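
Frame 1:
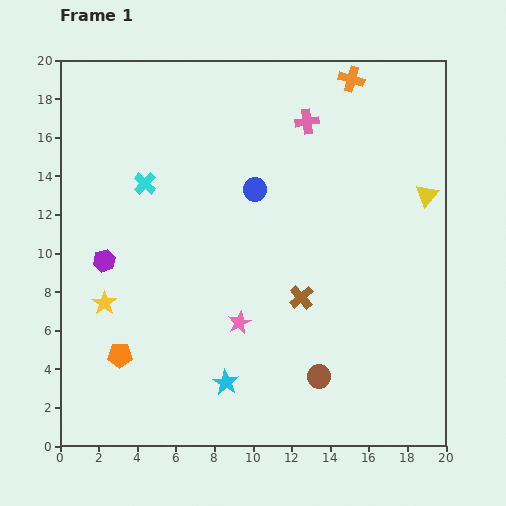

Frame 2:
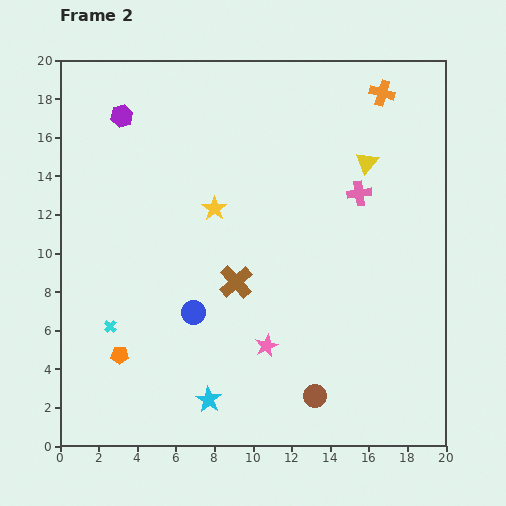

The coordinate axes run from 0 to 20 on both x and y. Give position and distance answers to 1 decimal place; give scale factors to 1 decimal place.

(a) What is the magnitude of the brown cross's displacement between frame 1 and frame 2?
3.5

The brown cross moved from (12.5, 7.7) to (9.1, 8.5), a distance of √(3.4² + 0.8²) ≈ 3.5.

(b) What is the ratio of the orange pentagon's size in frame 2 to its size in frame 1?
0.7×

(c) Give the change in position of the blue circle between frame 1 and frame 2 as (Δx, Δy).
(-3.2, -6.4)

The blue circle was at (10.1, 13.3) in frame 1 and (6.9, 6.9) in frame 2.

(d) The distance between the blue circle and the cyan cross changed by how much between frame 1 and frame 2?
-1.3

Distance in frame 1: 5.7. Distance in frame 2: 4.4.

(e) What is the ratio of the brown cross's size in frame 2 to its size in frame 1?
1.4×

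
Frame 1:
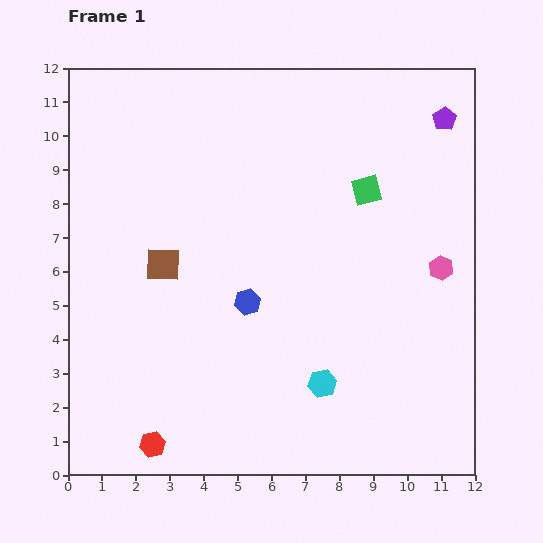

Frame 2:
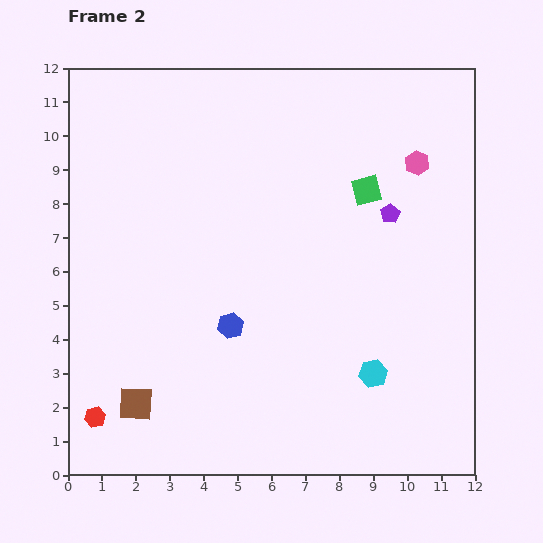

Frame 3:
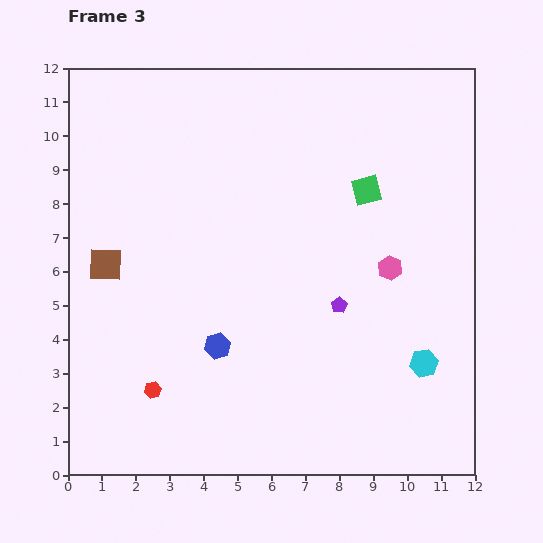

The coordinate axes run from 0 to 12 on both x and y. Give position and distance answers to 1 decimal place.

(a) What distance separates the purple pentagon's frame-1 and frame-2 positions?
3.2

The purple pentagon moved from (11.1, 10.5) to (9.5, 7.7), a distance of √(1.6² + 2.8²) ≈ 3.2.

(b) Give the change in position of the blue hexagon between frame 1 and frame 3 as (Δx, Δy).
(-0.9, -1.3)

The blue hexagon was at (5.3, 5.1) in frame 1 and (4.4, 3.8) in frame 3.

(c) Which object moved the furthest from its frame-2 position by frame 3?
the brown square

(moved 4.2; next 3.2)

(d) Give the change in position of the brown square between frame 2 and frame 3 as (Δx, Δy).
(-0.9, 4.1)

The brown square was at (2.0, 2.1) in frame 2 and (1.1, 6.2) in frame 3.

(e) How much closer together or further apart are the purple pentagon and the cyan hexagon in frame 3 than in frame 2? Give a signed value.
-1.7

Distance in frame 2: 4.7. Distance in frame 3: 3.0.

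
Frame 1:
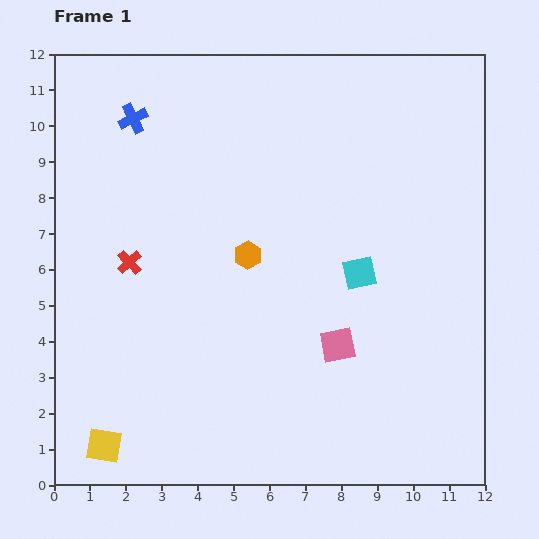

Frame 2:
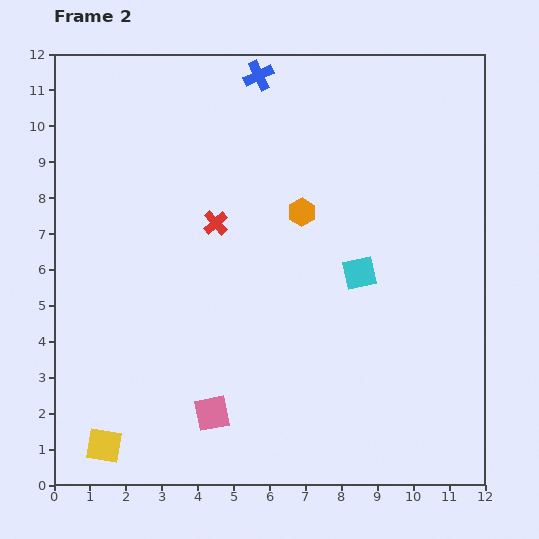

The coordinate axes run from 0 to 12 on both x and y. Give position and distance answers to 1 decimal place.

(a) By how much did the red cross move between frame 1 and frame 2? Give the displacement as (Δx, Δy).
(2.4, 1.1)

The red cross was at (2.1, 6.2) in frame 1 and (4.5, 7.3) in frame 2.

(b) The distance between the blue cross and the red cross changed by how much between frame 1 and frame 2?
+0.3

Distance in frame 1: 4.0. Distance in frame 2: 4.3.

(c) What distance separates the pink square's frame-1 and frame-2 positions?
4.0

The pink square moved from (7.9, 3.9) to (4.4, 2.0), a distance of √(3.5² + 1.9²) ≈ 4.0.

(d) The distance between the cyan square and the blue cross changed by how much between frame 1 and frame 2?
-1.4

Distance in frame 1: 7.6. Distance in frame 2: 6.2.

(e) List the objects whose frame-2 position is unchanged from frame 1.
the cyan square, the yellow square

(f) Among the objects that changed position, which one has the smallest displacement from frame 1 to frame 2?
the orange hexagon

(moved 1.9)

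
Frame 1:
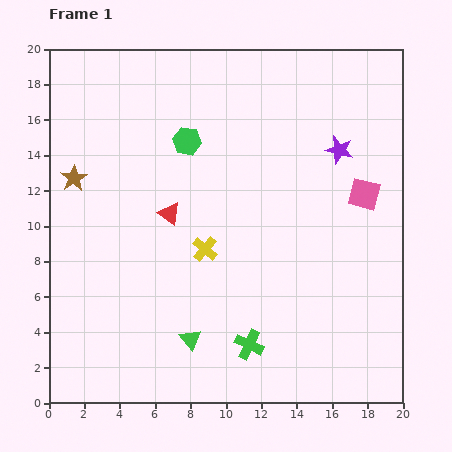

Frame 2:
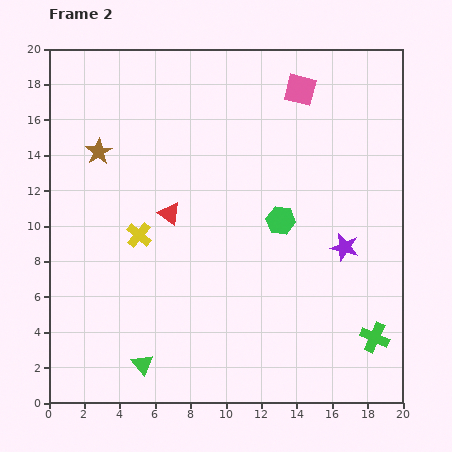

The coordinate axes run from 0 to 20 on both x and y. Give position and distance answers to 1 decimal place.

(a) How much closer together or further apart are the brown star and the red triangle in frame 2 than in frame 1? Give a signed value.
-0.5

Distance in frame 1: 5.8. Distance in frame 2: 5.3.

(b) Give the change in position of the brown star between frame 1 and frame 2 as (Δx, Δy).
(1.4, 1.5)

The brown star was at (1.4, 12.7) in frame 1 and (2.8, 14.2) in frame 2.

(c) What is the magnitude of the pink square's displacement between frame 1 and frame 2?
6.9

The pink square moved from (17.8, 11.8) to (14.2, 17.7), a distance of √(3.6² + 5.9²) ≈ 6.9.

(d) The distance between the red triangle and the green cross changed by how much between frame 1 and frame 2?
+4.8

Distance in frame 1: 8.7. Distance in frame 2: 13.5.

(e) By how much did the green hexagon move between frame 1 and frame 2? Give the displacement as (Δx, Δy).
(5.3, -4.5)

The green hexagon was at (7.8, 14.8) in frame 1 and (13.1, 10.3) in frame 2.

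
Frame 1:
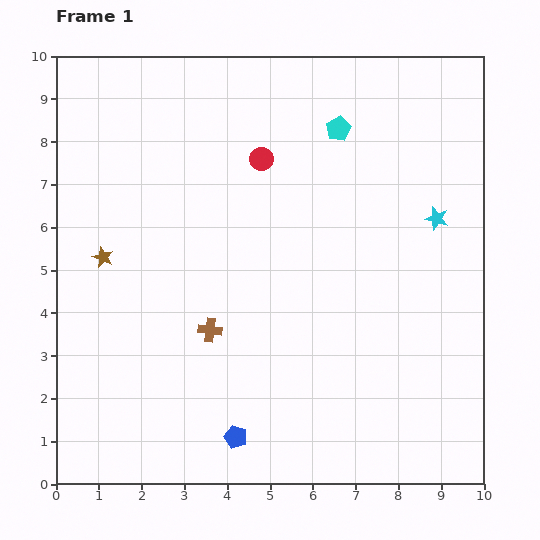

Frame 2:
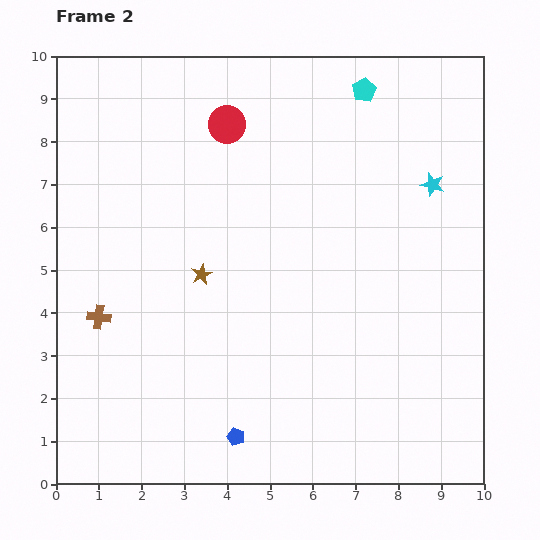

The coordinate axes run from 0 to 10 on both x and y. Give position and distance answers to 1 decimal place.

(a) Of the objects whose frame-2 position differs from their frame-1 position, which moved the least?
the cyan star

(moved 0.8)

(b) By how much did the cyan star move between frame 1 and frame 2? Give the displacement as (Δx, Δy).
(-0.1, 0.8)

The cyan star was at (8.9, 6.2) in frame 1 and (8.8, 7.0) in frame 2.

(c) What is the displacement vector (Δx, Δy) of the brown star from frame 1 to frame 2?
(2.3, -0.4)

The brown star was at (1.1, 5.3) in frame 1 and (3.4, 4.9) in frame 2.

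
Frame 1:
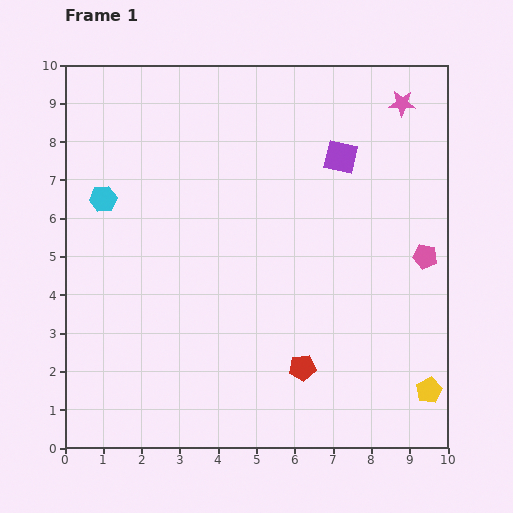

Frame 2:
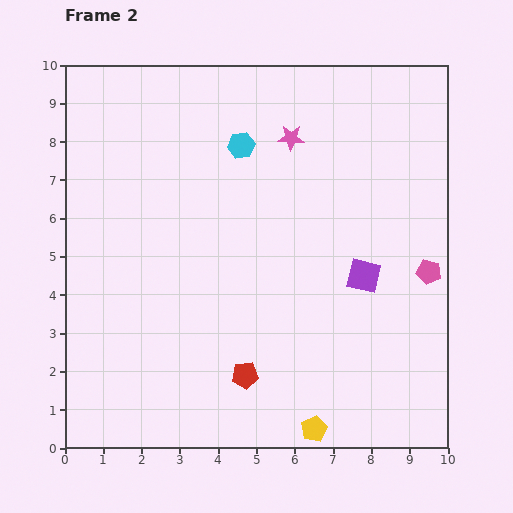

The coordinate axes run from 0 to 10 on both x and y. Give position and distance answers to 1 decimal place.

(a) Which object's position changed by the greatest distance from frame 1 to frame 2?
the cyan hexagon

(moved 3.9; next 3.2)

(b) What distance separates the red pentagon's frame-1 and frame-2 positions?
1.5

The red pentagon moved from (6.2, 2.1) to (4.7, 1.9), a distance of √(1.5² + 0.2²) ≈ 1.5.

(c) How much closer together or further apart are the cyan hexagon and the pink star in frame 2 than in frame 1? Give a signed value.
-6.9

Distance in frame 1: 8.2. Distance in frame 2: 1.3.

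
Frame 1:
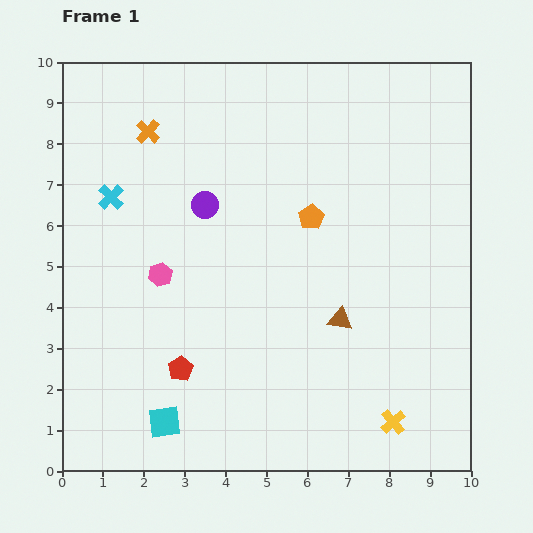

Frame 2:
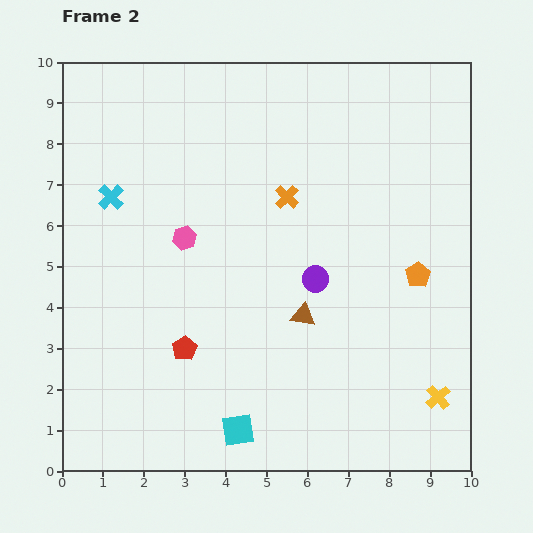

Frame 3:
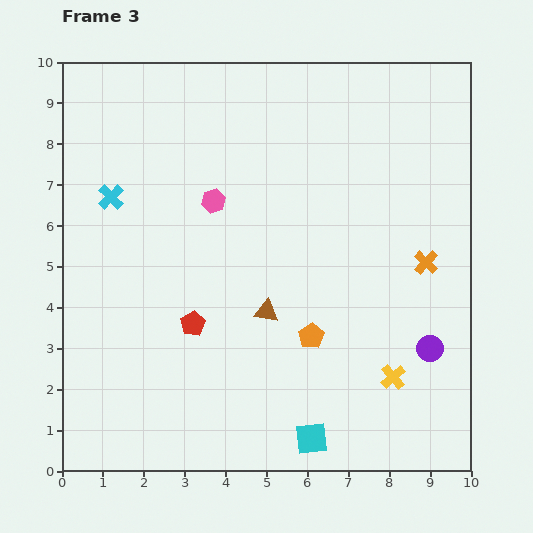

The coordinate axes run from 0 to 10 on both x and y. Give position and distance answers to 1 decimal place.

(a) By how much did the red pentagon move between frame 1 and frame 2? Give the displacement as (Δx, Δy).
(0.1, 0.5)

The red pentagon was at (2.9, 2.5) in frame 1 and (3.0, 3.0) in frame 2.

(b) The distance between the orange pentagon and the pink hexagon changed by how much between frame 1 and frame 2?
+1.8

Distance in frame 1: 4.0. Distance in frame 2: 5.8.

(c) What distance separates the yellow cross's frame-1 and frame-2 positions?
1.3

The yellow cross moved from (8.1, 1.2) to (9.2, 1.8), a distance of √(1.1² + 0.6²) ≈ 1.3.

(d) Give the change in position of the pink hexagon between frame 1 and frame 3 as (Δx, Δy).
(1.3, 1.8)

The pink hexagon was at (2.4, 4.8) in frame 1 and (3.7, 6.6) in frame 3.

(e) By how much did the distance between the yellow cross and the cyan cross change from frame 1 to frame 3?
-0.6

Distance in frame 1: 8.8. Distance in frame 3: 8.2.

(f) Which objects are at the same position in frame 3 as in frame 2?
the cyan cross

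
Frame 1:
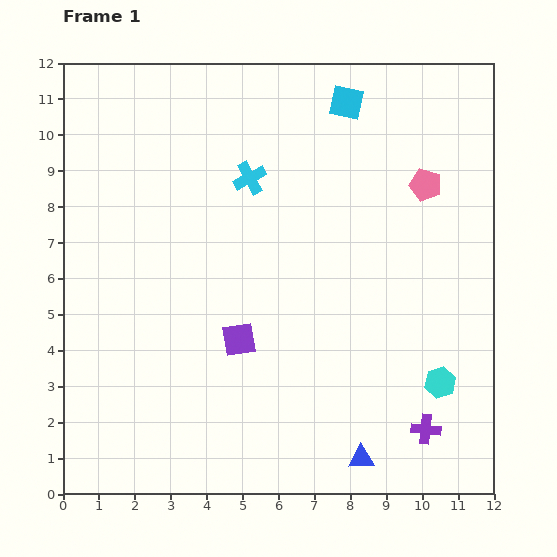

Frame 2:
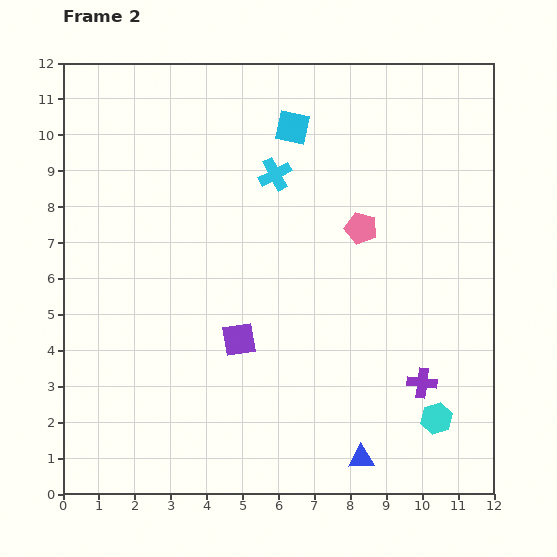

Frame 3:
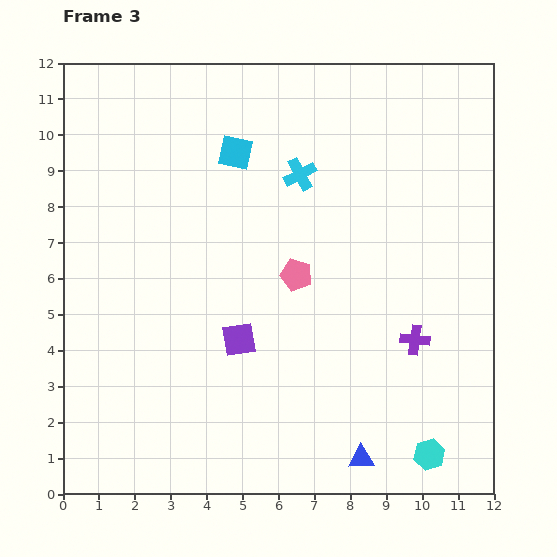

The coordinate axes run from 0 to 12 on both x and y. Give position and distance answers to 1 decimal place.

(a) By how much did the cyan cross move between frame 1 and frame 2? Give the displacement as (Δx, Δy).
(0.7, 0.1)

The cyan cross was at (5.2, 8.8) in frame 1 and (5.9, 8.9) in frame 2.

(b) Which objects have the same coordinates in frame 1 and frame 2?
the blue triangle, the purple square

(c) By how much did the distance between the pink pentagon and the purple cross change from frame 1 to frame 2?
-2.2

Distance in frame 1: 6.8. Distance in frame 2: 4.6.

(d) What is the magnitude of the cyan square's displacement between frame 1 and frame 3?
3.4

The cyan square moved from (7.9, 10.9) to (4.8, 9.5), a distance of √(3.1² + 1.4²) ≈ 3.4.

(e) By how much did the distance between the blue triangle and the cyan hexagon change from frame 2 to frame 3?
-0.5

Distance in frame 2: 2.4. Distance in frame 3: 1.9.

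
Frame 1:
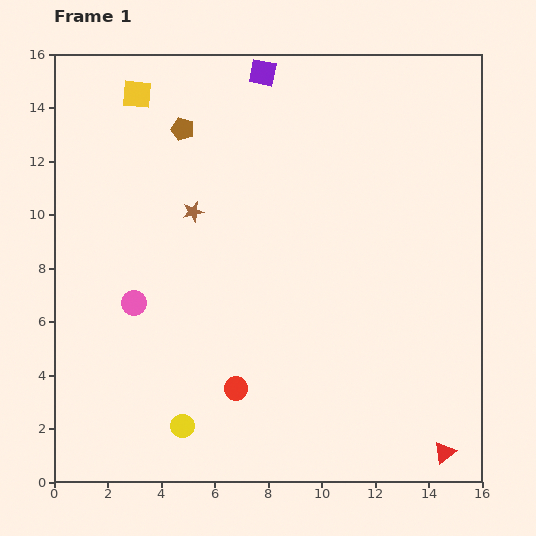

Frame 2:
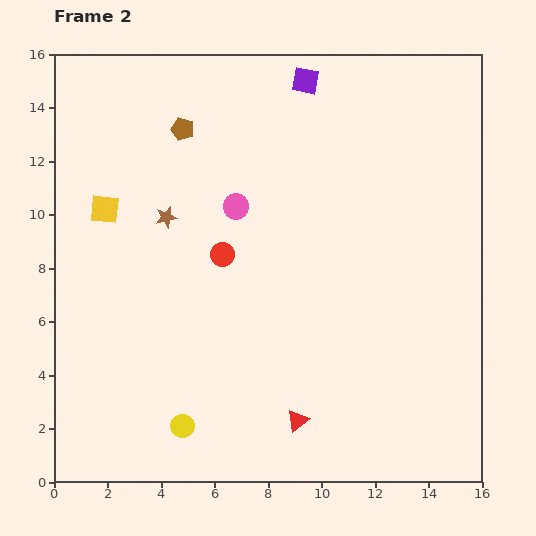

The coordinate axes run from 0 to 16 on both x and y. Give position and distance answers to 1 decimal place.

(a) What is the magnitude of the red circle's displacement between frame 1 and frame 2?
5.0

The red circle moved from (6.8, 3.5) to (6.3, 8.5), a distance of √(0.5² + 5.0²) ≈ 5.0.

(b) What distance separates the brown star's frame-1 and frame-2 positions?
1.0

The brown star moved from (5.2, 10.1) to (4.2, 9.9), a distance of √(1.0² + 0.2²) ≈ 1.0.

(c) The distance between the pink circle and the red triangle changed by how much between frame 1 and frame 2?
-4.6

Distance in frame 1: 12.9. Distance in frame 2: 8.3.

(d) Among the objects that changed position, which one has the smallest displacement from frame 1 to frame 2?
the brown star

(moved 1.0)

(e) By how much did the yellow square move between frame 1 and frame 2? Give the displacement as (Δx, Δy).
(-1.2, -4.3)

The yellow square was at (3.1, 14.5) in frame 1 and (1.9, 10.2) in frame 2.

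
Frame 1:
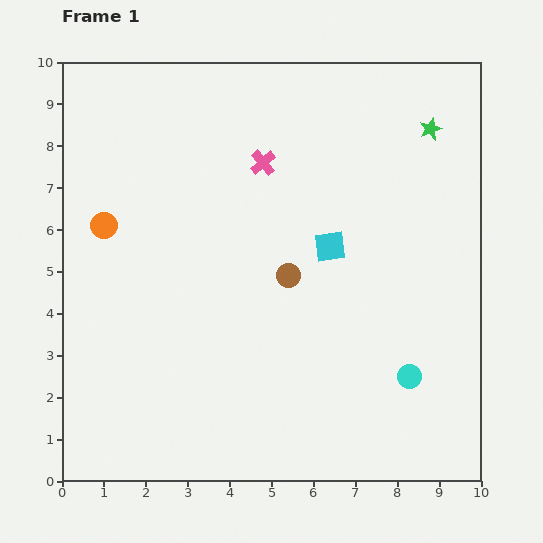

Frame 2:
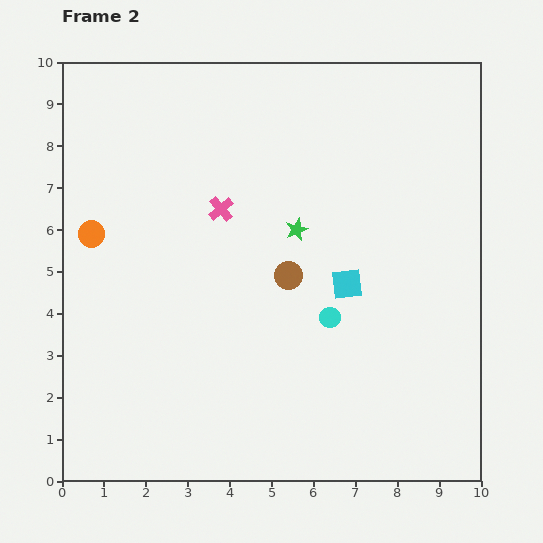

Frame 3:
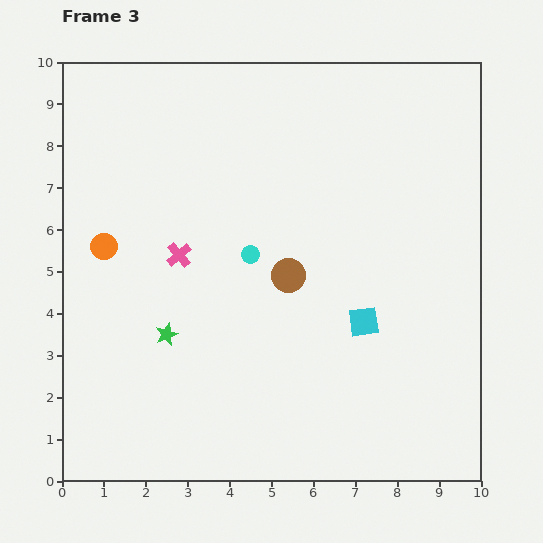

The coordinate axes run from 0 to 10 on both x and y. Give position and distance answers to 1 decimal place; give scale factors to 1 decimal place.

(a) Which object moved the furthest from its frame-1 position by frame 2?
the green star

(moved 4.0; next 2.4)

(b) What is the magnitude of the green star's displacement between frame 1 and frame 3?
8.0

The green star moved from (8.8, 8.4) to (2.5, 3.5), a distance of √(6.3² + 4.9²) ≈ 8.0.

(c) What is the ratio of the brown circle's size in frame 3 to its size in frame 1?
1.4×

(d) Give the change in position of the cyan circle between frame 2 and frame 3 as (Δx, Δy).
(-1.9, 1.5)

The cyan circle was at (6.4, 3.9) in frame 2 and (4.5, 5.4) in frame 3.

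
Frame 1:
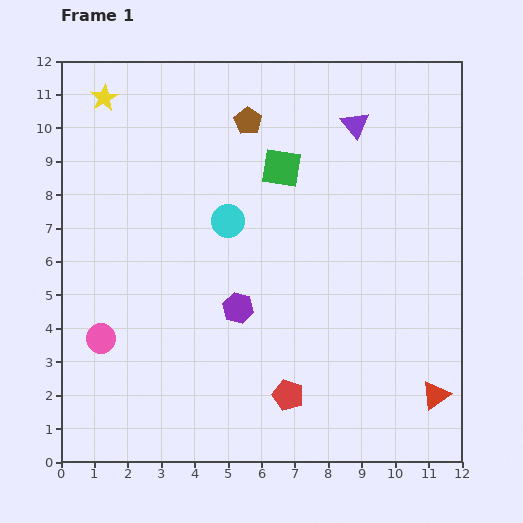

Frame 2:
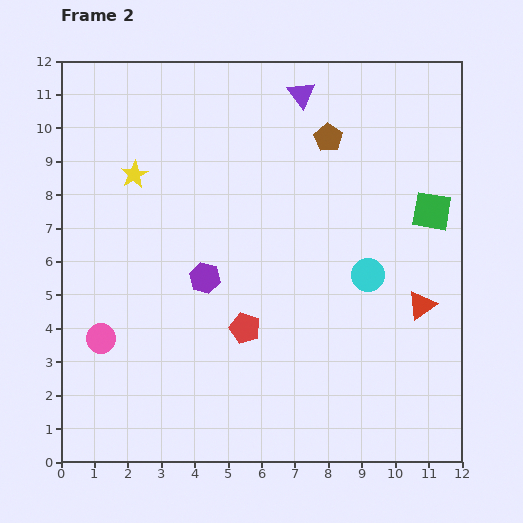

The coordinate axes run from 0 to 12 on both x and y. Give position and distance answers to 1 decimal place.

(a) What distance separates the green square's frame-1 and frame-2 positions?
4.7

The green square moved from (6.6, 8.8) to (11.1, 7.5), a distance of √(4.5² + 1.3²) ≈ 4.7.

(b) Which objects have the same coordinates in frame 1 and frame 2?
the pink circle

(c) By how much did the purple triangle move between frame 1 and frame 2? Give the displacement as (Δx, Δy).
(-1.6, 0.9)

The purple triangle was at (8.8, 10.1) in frame 1 and (7.2, 11.0) in frame 2.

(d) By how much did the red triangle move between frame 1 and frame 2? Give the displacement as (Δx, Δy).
(-0.4, 2.7)

The red triangle was at (11.2, 2.0) in frame 1 and (10.8, 4.7) in frame 2.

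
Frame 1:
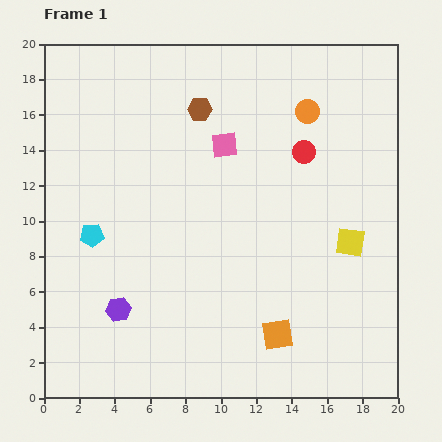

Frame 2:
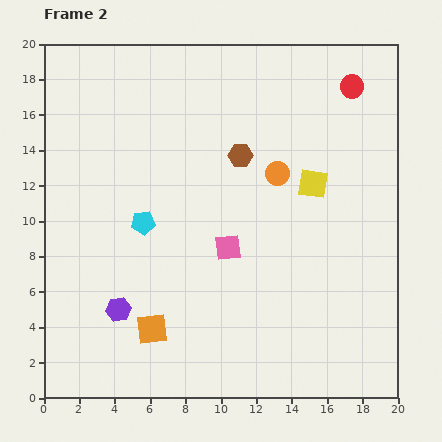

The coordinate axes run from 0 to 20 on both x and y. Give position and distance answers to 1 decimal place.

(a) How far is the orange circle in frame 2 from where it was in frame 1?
3.9

The orange circle moved from (14.9, 16.2) to (13.2, 12.7), a distance of √(1.7² + 3.5²) ≈ 3.9.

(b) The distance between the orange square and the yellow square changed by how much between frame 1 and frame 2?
+5.6

Distance in frame 1: 6.6. Distance in frame 2: 12.2.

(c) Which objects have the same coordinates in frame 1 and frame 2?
the purple hexagon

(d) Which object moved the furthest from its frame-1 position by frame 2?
the orange square

(moved 7.1; next 5.8)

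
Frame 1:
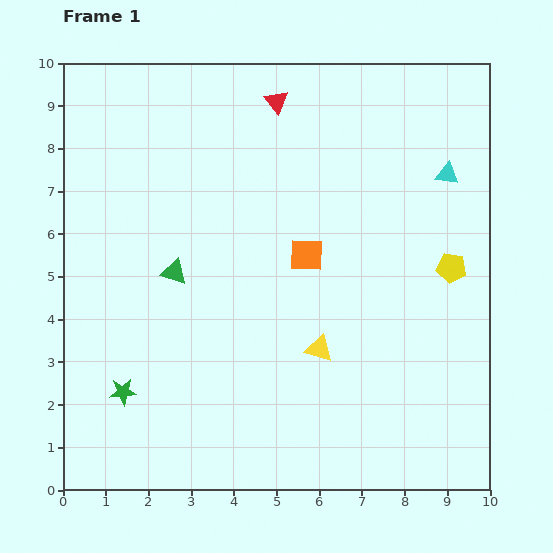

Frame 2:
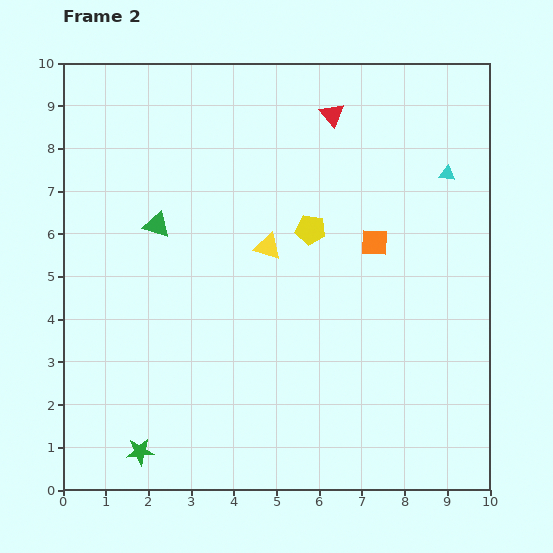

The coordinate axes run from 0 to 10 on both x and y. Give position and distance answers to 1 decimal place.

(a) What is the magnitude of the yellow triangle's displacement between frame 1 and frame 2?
2.7

The yellow triangle moved from (6.0, 3.3) to (4.8, 5.7), a distance of √(1.2² + 2.4²) ≈ 2.7.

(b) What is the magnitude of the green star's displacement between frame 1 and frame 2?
1.5

The green star moved from (1.4, 2.3) to (1.8, 0.9), a distance of √(0.4² + 1.4²) ≈ 1.5.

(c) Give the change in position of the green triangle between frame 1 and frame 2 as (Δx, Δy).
(-0.4, 1.1)

The green triangle was at (2.6, 5.1) in frame 1 and (2.2, 6.2) in frame 2.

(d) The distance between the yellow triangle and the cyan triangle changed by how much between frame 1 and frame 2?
-0.6

Distance in frame 1: 5.1. Distance in frame 2: 4.5.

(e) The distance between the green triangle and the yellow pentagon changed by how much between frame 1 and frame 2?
-2.9

Distance in frame 1: 6.5. Distance in frame 2: 3.6.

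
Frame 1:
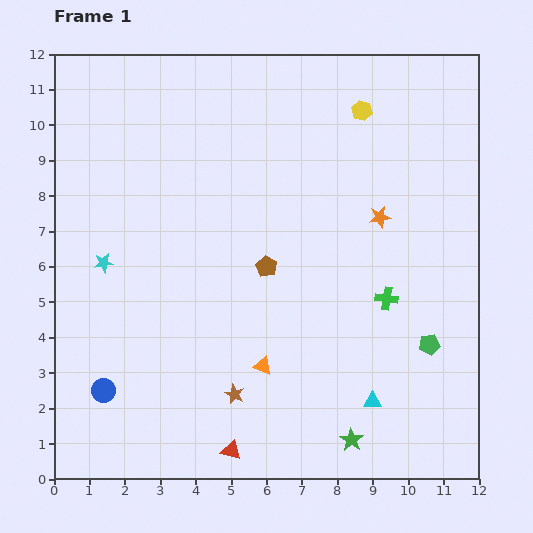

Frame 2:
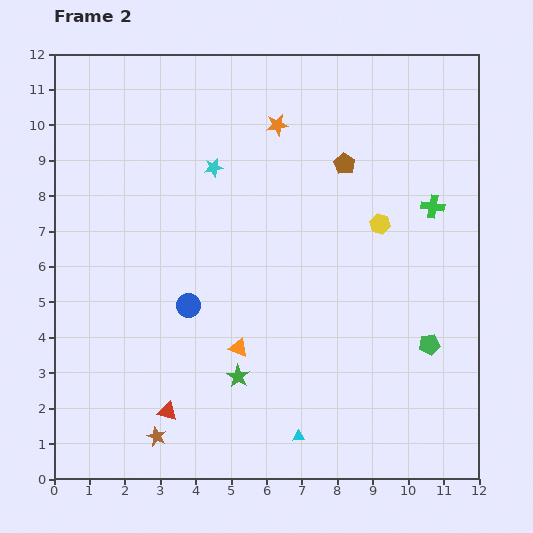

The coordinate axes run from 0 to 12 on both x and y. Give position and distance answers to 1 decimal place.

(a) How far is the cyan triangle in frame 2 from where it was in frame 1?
2.3

The cyan triangle moved from (9.0, 2.2) to (6.9, 1.2), a distance of √(2.1² + 1.0²) ≈ 2.3.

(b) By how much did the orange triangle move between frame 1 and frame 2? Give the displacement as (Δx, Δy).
(-0.7, 0.5)

The orange triangle was at (5.9, 3.2) in frame 1 and (5.2, 3.7) in frame 2.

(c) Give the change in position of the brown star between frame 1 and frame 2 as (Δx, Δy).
(-2.2, -1.2)

The brown star was at (5.1, 2.4) in frame 1 and (2.9, 1.2) in frame 2.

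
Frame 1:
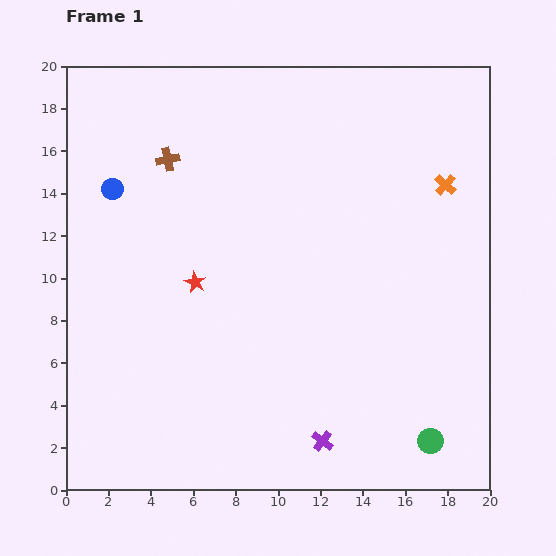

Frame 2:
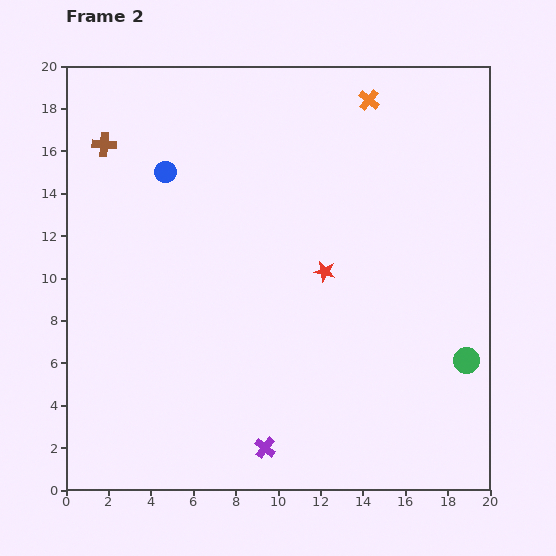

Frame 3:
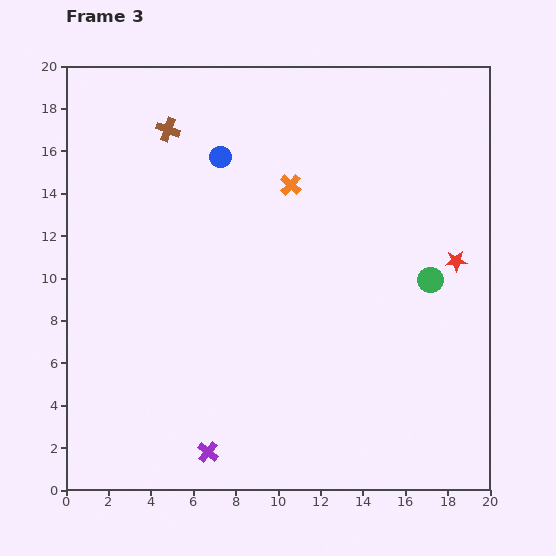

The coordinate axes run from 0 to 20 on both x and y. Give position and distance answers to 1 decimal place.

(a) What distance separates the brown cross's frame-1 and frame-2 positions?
3.1

The brown cross moved from (4.8, 15.6) to (1.8, 16.3), a distance of √(3.0² + 0.7²) ≈ 3.1.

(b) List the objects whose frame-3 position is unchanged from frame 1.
none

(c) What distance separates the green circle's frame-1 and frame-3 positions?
7.6

The green circle moved from (17.2, 2.3) to (17.2, 9.9), a distance of √(0.0² + 7.6²) ≈ 7.6.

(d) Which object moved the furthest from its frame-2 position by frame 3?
the red star

(moved 6.2; next 5.4)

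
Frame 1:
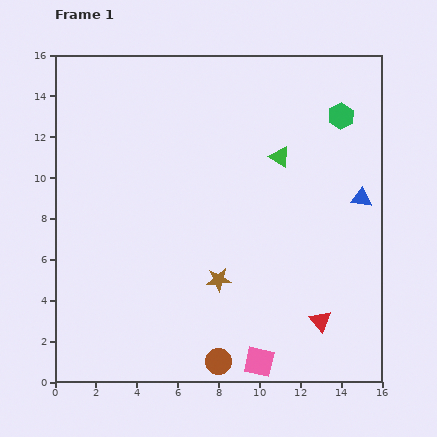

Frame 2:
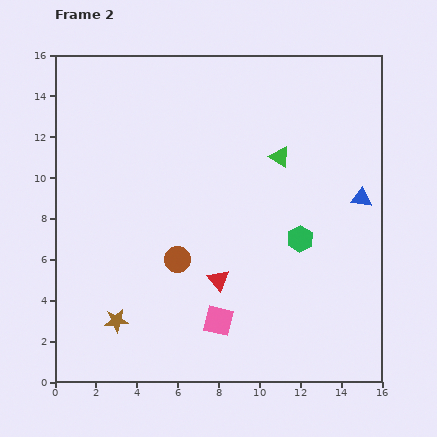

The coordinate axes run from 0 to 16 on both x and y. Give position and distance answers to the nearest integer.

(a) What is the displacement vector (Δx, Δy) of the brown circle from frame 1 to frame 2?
(-2, 5)

The brown circle was at (8, 1) in frame 1 and (6, 6) in frame 2.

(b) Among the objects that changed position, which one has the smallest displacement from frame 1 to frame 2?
the pink square

(moved 3)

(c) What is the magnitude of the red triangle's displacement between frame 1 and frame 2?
5

The red triangle moved from (13, 3) to (8, 5), a distance of √(5² + 2²) ≈ 5.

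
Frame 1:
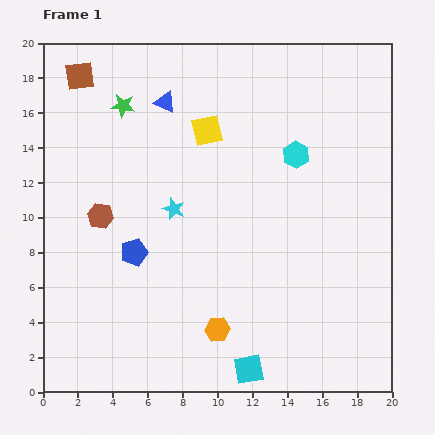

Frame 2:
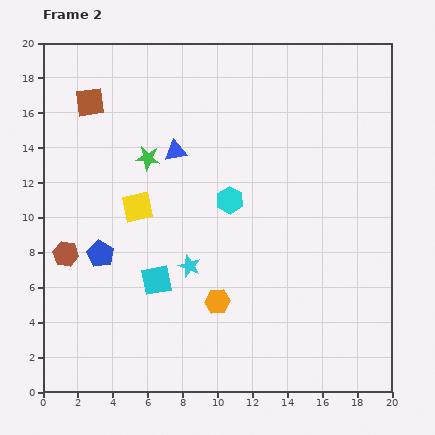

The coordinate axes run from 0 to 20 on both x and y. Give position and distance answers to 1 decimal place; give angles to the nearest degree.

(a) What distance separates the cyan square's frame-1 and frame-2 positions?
7.4

The cyan square moved from (11.8, 1.3) to (6.5, 6.4), a distance of √(5.3² + 5.1²) ≈ 7.4.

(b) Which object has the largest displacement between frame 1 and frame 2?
the cyan square

(moved 7.4; next 5.9)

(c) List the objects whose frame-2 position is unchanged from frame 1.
none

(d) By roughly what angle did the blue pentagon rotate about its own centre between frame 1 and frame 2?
24° counter-clockwise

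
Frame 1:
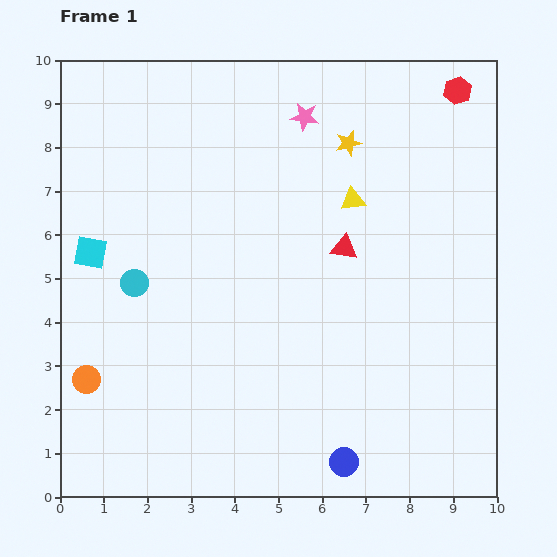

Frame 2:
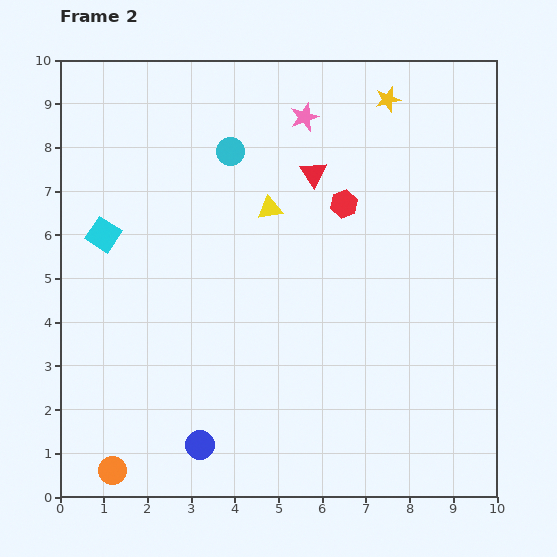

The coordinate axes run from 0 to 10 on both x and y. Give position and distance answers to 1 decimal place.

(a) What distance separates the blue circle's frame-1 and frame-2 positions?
3.3

The blue circle moved from (6.5, 0.8) to (3.2, 1.2), a distance of √(3.3² + 0.4²) ≈ 3.3.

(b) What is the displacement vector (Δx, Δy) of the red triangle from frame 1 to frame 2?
(-0.7, 1.7)

The red triangle was at (6.5, 5.7) in frame 1 and (5.8, 7.4) in frame 2.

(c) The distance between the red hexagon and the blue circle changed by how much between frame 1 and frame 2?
-2.5

Distance in frame 1: 8.9. Distance in frame 2: 6.4.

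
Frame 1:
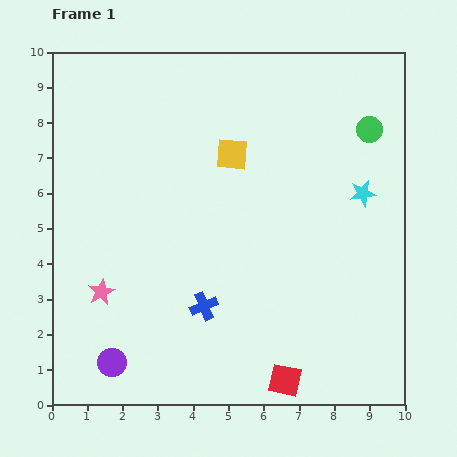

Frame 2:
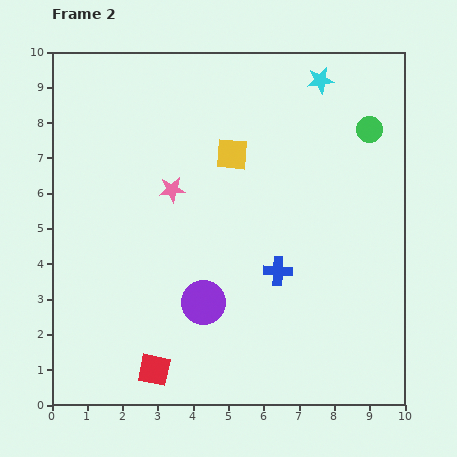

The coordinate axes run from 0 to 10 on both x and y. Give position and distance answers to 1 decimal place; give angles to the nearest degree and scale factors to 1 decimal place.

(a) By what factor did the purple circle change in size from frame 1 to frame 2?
1.5×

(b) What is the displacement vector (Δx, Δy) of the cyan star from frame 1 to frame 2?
(-1.2, 3.2)

The cyan star was at (8.8, 6.0) in frame 1 and (7.6, 9.2) in frame 2.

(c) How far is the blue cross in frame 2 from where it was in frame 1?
2.3

The blue cross moved from (4.3, 2.8) to (6.4, 3.8), a distance of √(2.1² + 1.0²) ≈ 2.3.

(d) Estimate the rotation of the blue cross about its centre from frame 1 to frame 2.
25° clockwise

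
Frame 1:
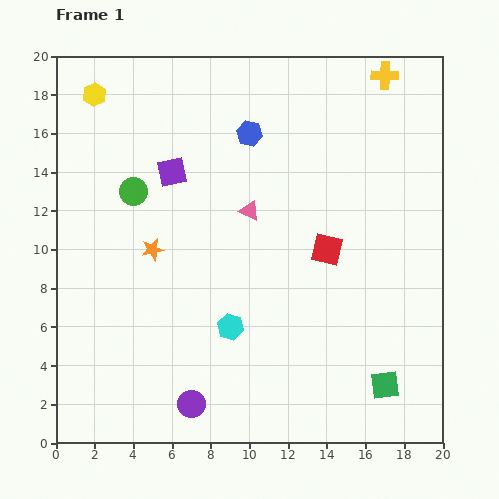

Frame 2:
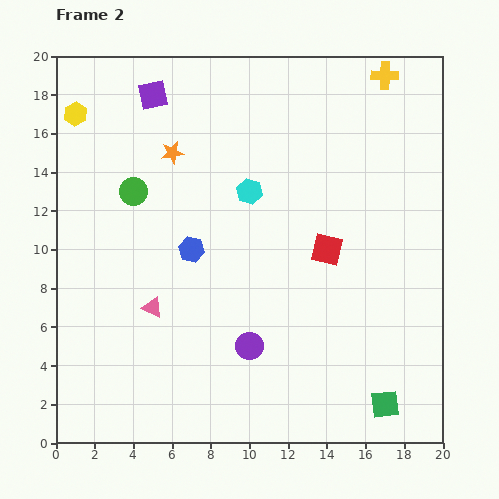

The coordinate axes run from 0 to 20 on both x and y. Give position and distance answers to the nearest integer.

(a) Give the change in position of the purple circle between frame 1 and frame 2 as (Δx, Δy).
(3, 3)

The purple circle was at (7, 2) in frame 1 and (10, 5) in frame 2.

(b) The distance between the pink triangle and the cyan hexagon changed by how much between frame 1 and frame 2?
+2

Distance in frame 1: 6. Distance in frame 2: 8.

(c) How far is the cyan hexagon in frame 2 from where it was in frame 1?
7

The cyan hexagon moved from (9, 6) to (10, 13), a distance of √(1² + 7²) ≈ 7.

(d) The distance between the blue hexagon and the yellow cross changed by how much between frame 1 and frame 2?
+5

Distance in frame 1: 8. Distance in frame 2: 13.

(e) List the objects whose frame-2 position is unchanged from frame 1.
the red square, the yellow cross, the green circle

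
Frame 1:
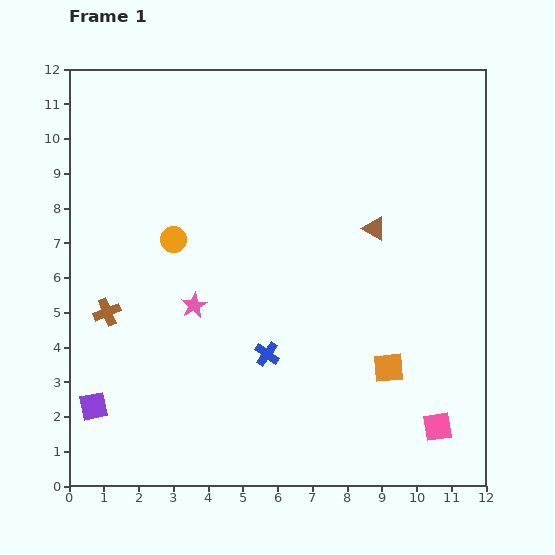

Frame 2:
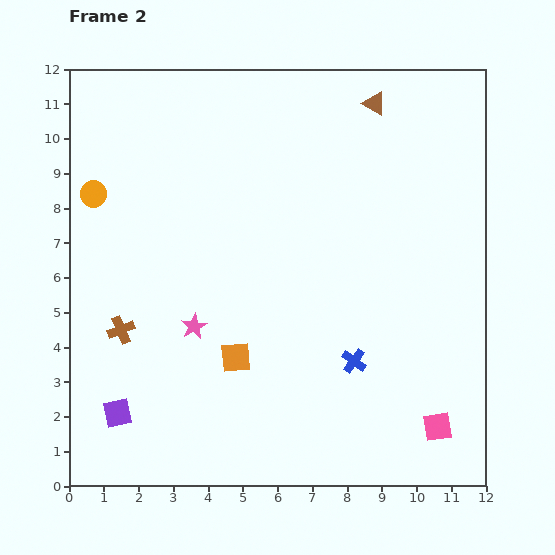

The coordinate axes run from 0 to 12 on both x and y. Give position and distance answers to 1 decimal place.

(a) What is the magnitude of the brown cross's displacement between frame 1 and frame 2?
0.6

The brown cross moved from (1.1, 5.0) to (1.5, 4.5), a distance of √(0.4² + 0.5²) ≈ 0.6.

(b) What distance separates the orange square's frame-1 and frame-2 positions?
4.4

The orange square moved from (9.2, 3.4) to (4.8, 3.7), a distance of √(4.4² + 0.3²) ≈ 4.4.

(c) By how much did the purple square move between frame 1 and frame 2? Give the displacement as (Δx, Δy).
(0.7, -0.2)

The purple square was at (0.7, 2.3) in frame 1 and (1.4, 2.1) in frame 2.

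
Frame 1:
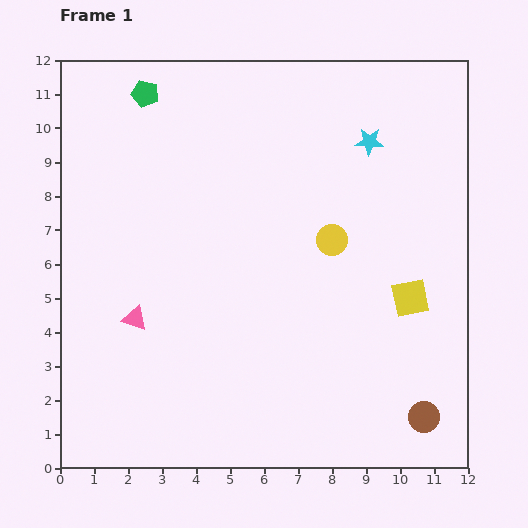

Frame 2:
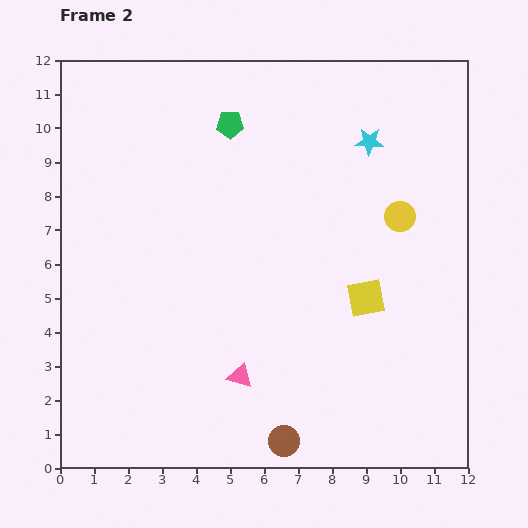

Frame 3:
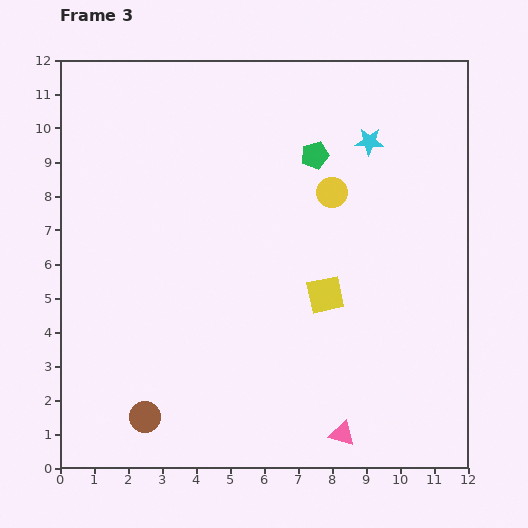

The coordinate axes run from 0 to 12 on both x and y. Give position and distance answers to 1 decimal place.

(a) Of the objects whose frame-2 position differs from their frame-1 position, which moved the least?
the yellow square

(moved 1.3)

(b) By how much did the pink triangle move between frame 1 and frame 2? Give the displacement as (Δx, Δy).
(3.1, -1.7)

The pink triangle was at (2.2, 4.4) in frame 1 and (5.3, 2.7) in frame 2.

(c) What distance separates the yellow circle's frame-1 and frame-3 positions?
1.4

The yellow circle moved from (8.0, 6.7) to (8.0, 8.1), a distance of √(0.0² + 1.4²) ≈ 1.4.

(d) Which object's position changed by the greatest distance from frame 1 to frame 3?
the brown circle

(moved 8.2; next 7.0)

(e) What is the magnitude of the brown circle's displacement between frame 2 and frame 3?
4.2

The brown circle moved from (6.6, 0.8) to (2.5, 1.5), a distance of √(4.1² + 0.7²) ≈ 4.2.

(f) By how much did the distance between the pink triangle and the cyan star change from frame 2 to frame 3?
+0.7

Distance in frame 2: 7.9. Distance in frame 3: 8.6.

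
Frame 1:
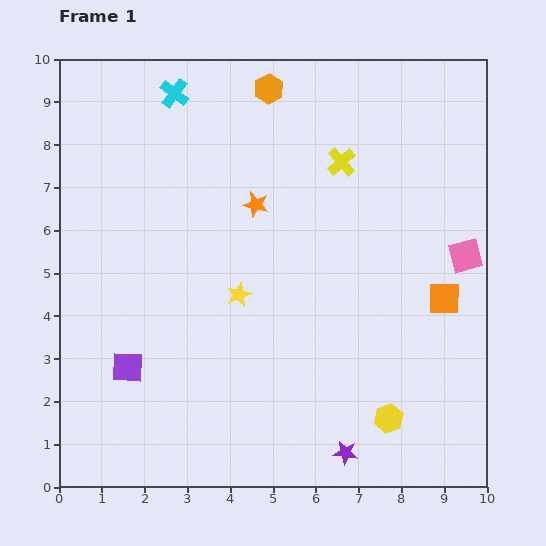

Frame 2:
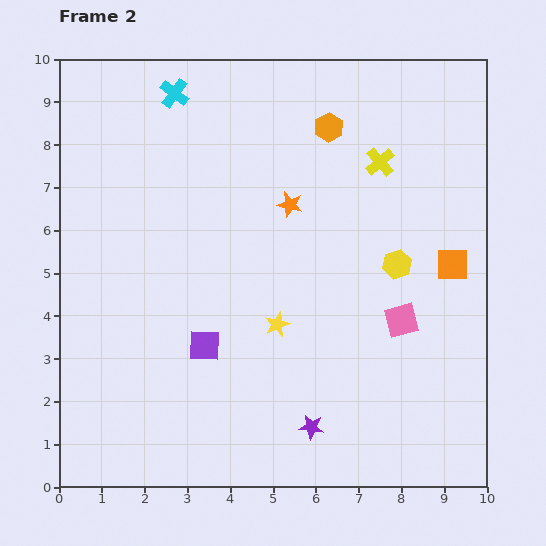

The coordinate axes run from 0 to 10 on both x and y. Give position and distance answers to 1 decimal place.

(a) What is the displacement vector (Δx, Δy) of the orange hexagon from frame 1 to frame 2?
(1.4, -0.9)

The orange hexagon was at (4.9, 9.3) in frame 1 and (6.3, 8.4) in frame 2.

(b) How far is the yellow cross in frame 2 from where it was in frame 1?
0.9

The yellow cross moved from (6.6, 7.6) to (7.5, 7.6), a distance of √(0.9² + 0.0²) ≈ 0.9.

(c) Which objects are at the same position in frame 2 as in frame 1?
the cyan cross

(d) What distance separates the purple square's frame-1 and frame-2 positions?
1.9

The purple square moved from (1.6, 2.8) to (3.4, 3.3), a distance of √(1.8² + 0.5²) ≈ 1.9.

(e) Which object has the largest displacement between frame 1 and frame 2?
the yellow hexagon

(moved 3.6; next 2.1)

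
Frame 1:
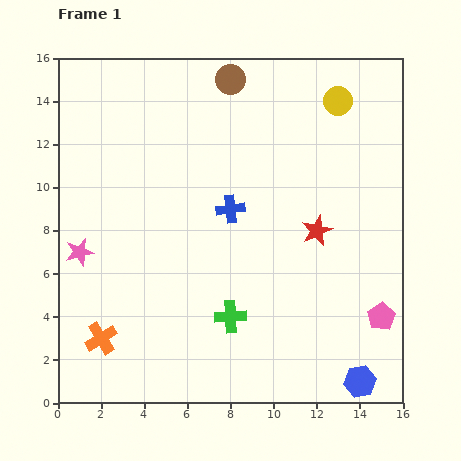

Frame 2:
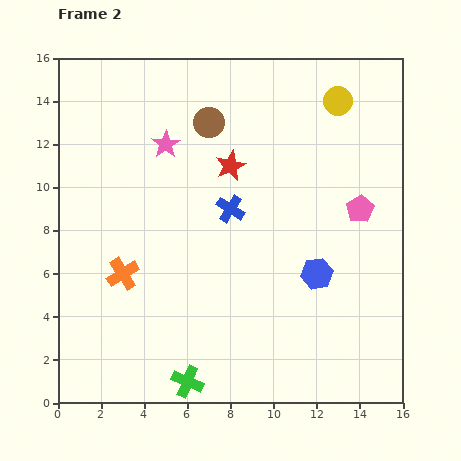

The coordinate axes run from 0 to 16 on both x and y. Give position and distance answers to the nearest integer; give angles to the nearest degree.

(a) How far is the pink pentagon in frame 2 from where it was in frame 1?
5

The pink pentagon moved from (15, 4) to (14, 9), a distance of √(1² + 5²) ≈ 5.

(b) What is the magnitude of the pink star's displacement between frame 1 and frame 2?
6

The pink star moved from (1, 7) to (5, 12), a distance of √(4² + 5²) ≈ 6.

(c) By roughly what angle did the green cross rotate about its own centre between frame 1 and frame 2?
26° clockwise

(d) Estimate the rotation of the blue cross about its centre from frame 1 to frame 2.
39° clockwise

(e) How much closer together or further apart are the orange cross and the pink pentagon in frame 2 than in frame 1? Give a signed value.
-2

Distance in frame 1: 13. Distance in frame 2: 11.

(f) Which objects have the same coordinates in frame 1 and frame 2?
the yellow circle, the blue cross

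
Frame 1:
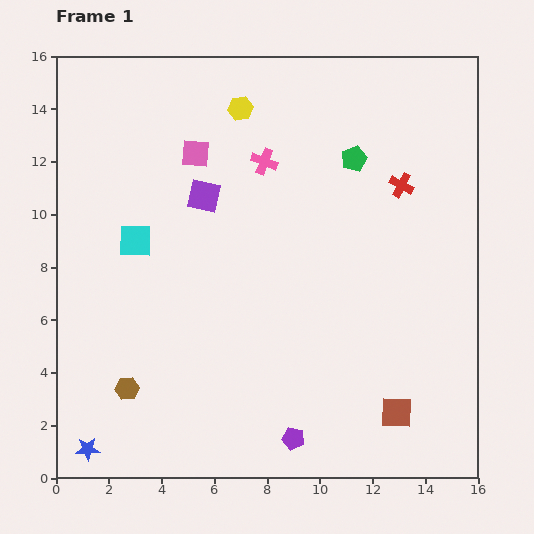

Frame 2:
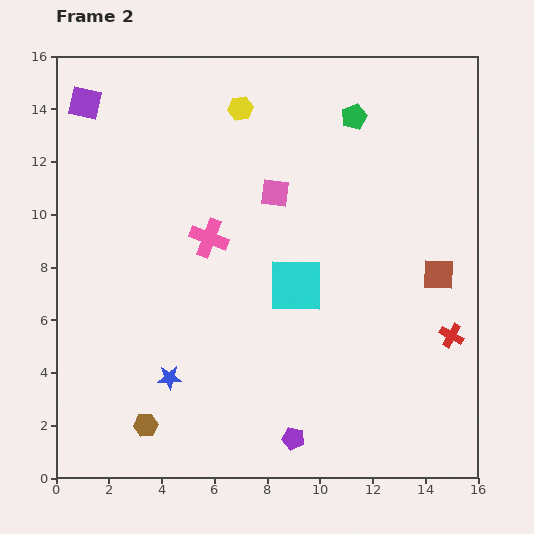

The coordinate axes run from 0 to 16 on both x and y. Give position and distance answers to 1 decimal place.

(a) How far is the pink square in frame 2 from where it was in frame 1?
3.4

The pink square moved from (5.3, 12.3) to (8.3, 10.8), a distance of √(3.0² + 1.5²) ≈ 3.4.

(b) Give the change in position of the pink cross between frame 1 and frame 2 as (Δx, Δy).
(-2.1, -2.9)

The pink cross was at (7.9, 12.0) in frame 1 and (5.8, 9.1) in frame 2.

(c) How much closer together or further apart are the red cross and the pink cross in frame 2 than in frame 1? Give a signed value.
+4.6

Distance in frame 1: 5.3. Distance in frame 2: 9.9.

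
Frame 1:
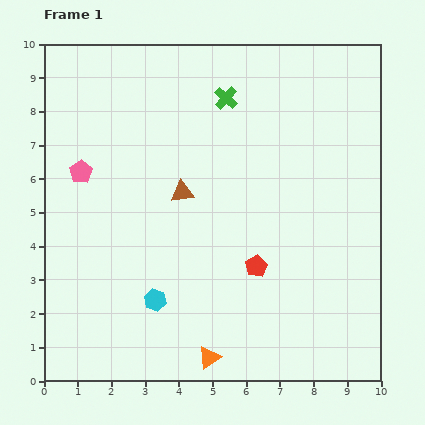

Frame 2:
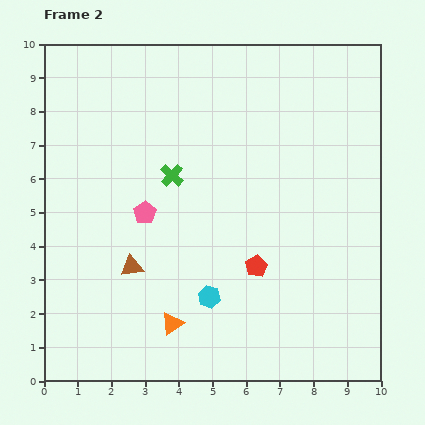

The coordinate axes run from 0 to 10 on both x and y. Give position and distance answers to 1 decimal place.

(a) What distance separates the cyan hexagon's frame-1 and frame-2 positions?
1.6

The cyan hexagon moved from (3.3, 2.4) to (4.9, 2.5), a distance of √(1.6² + 0.1²) ≈ 1.6.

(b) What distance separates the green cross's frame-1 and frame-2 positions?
2.8

The green cross moved from (5.4, 8.4) to (3.8, 6.1), a distance of √(1.6² + 2.3²) ≈ 2.8.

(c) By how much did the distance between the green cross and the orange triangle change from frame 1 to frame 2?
-3.3

Distance in frame 1: 7.7. Distance in frame 2: 4.4.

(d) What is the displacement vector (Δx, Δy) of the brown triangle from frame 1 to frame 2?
(-1.5, -2.2)

The brown triangle was at (4.1, 5.6) in frame 1 and (2.6, 3.4) in frame 2.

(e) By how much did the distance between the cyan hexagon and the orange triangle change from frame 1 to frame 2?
-0.9

Distance in frame 1: 2.3. Distance in frame 2: 1.4.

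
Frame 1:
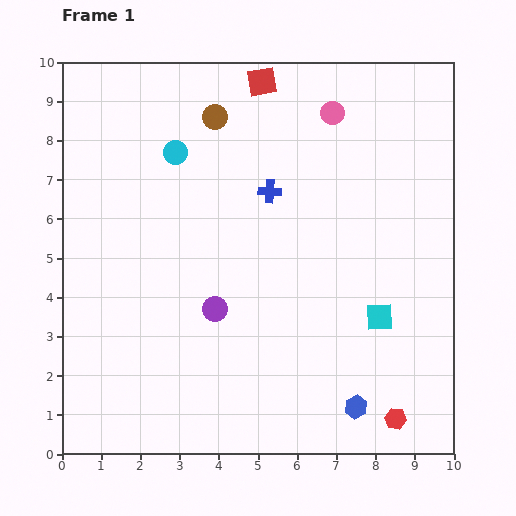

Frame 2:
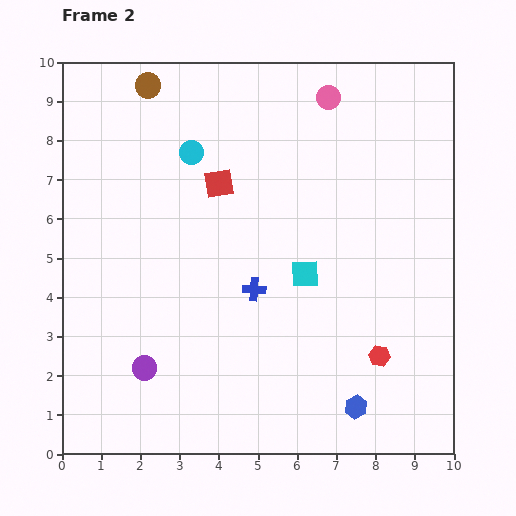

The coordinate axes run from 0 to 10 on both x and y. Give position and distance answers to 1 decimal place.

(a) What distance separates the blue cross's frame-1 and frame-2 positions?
2.5

The blue cross moved from (5.3, 6.7) to (4.9, 4.2), a distance of √(0.4² + 2.5²) ≈ 2.5.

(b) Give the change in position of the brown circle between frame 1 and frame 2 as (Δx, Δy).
(-1.7, 0.8)

The brown circle was at (3.9, 8.6) in frame 1 and (2.2, 9.4) in frame 2.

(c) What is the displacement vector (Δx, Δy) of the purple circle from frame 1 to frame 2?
(-1.8, -1.5)

The purple circle was at (3.9, 3.7) in frame 1 and (2.1, 2.2) in frame 2.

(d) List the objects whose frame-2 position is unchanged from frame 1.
the blue hexagon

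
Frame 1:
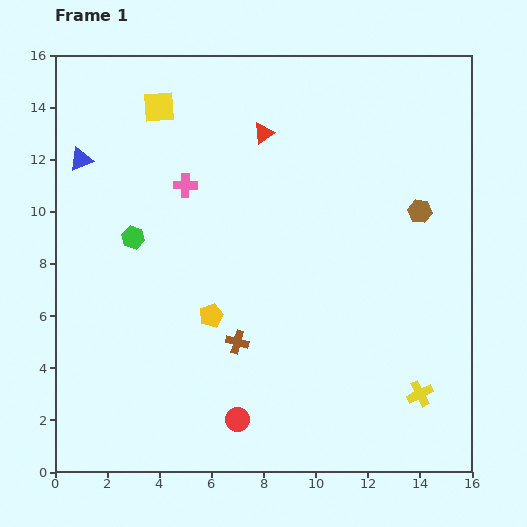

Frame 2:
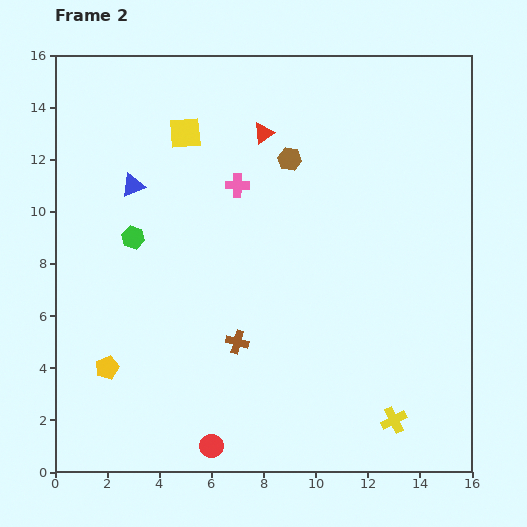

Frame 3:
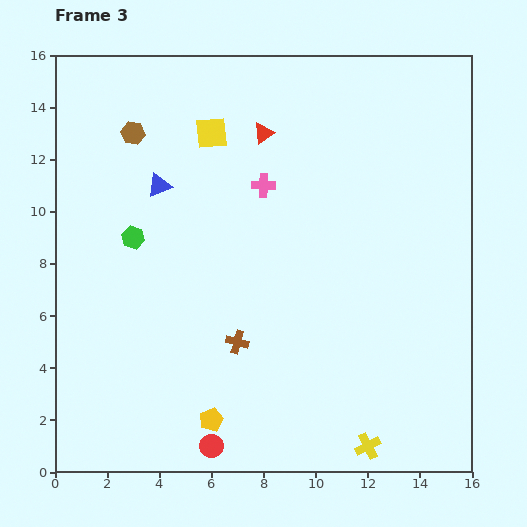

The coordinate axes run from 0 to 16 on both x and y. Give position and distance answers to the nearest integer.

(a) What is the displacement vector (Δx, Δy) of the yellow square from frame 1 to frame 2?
(1, -1)

The yellow square was at (4, 14) in frame 1 and (5, 13) in frame 2.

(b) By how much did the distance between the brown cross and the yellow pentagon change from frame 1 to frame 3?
+2

Distance in frame 1: 1. Distance in frame 3: 3.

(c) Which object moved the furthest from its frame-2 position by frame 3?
the brown hexagon

(moved 6; next 4)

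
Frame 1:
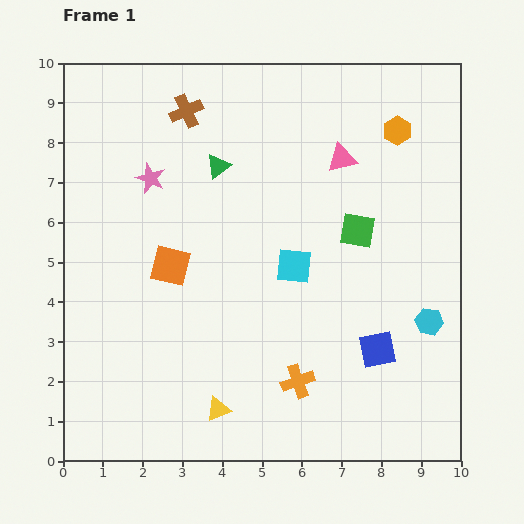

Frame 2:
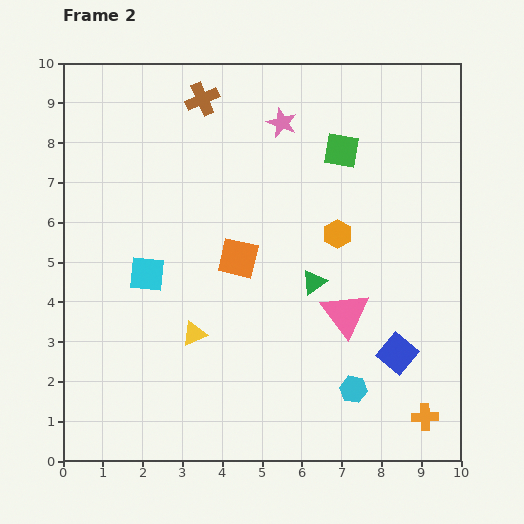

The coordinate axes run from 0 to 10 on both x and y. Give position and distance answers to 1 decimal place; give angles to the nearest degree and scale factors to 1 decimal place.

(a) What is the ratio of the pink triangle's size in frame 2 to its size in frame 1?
1.6×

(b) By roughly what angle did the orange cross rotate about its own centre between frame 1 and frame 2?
16° clockwise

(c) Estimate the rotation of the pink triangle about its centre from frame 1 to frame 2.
52° counter-clockwise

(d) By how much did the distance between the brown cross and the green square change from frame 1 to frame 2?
-1.5

Distance in frame 1: 5.2. Distance in frame 2: 3.7.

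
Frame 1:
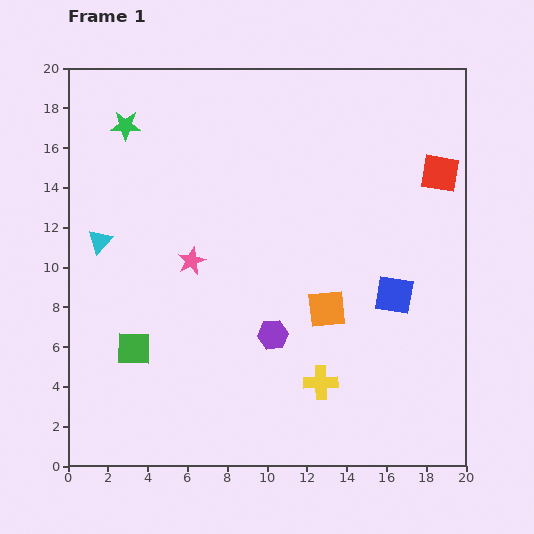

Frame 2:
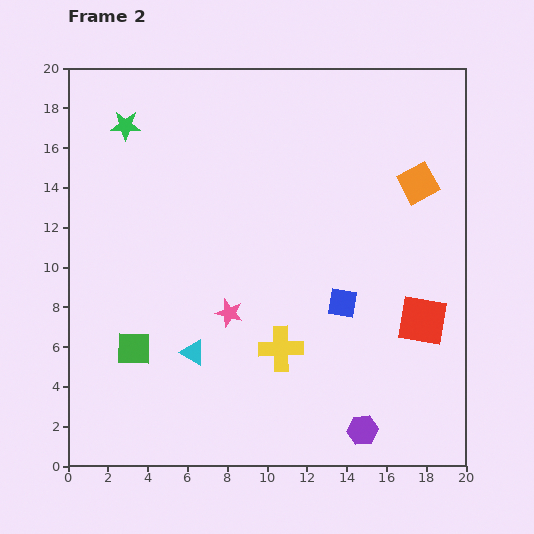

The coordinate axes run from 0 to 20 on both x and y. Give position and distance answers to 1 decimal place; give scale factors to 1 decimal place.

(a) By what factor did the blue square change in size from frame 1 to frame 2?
0.8×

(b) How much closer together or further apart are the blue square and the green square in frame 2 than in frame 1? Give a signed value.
-2.7

Distance in frame 1: 13.4. Distance in frame 2: 10.7.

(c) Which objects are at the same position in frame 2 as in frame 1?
the green star, the green square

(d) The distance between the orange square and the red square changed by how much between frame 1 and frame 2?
-2.0

Distance in frame 1: 8.9. Distance in frame 2: 6.9.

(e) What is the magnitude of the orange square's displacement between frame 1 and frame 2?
7.8

The orange square moved from (13.0, 7.9) to (17.6, 14.2), a distance of √(4.6² + 6.3²) ≈ 7.8.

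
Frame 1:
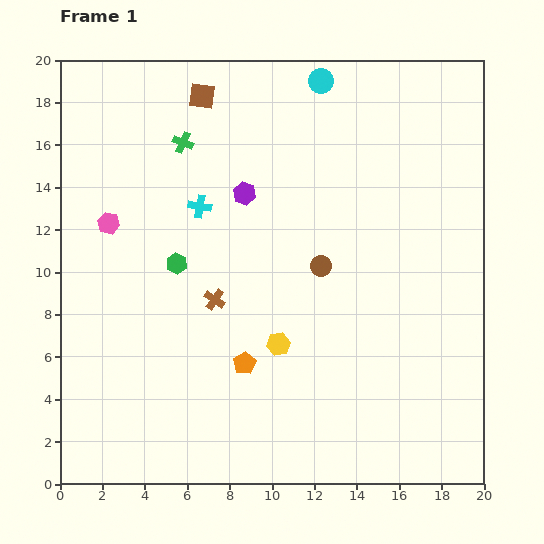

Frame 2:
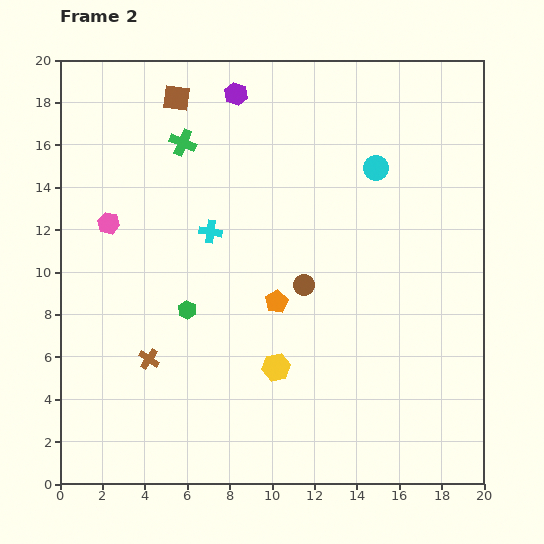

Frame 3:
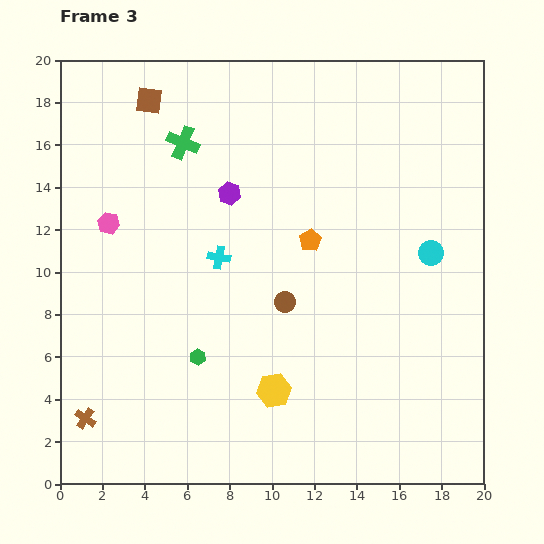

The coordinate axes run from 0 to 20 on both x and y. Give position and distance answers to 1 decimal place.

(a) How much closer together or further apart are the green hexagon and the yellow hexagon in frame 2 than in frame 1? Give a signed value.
-1.1

Distance in frame 1: 6.1. Distance in frame 2: 5.0.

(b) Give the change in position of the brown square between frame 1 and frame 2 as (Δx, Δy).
(-1.2, -0.1)

The brown square was at (6.7, 18.3) in frame 1 and (5.5, 18.2) in frame 2.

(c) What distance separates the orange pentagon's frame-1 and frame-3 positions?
6.6

The orange pentagon moved from (8.7, 5.7) to (11.8, 11.5), a distance of √(3.1² + 5.8²) ≈ 6.6.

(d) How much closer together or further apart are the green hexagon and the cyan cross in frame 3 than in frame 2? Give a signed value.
+0.9

Distance in frame 2: 3.9. Distance in frame 3: 4.8.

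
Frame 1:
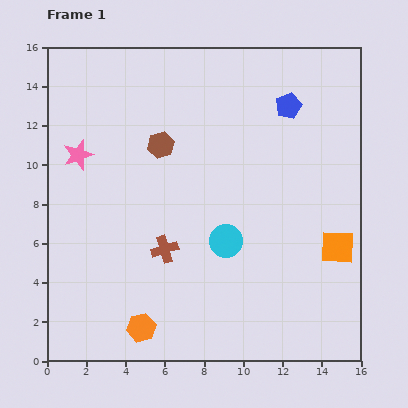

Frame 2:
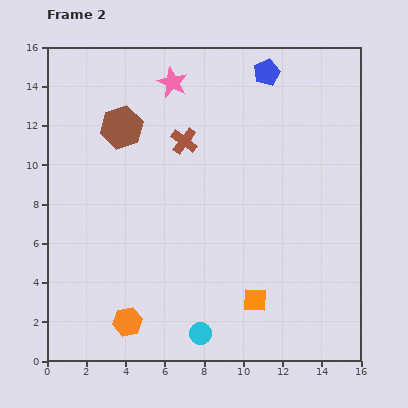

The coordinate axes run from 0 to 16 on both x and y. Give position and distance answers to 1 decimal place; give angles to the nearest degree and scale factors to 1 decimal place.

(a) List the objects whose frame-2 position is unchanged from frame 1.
none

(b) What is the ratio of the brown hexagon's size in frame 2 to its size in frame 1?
1.6×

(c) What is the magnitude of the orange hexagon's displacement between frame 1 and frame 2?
0.8

The orange hexagon moved from (4.8, 1.7) to (4.1, 2.0), a distance of √(0.7² + 0.3²) ≈ 0.8.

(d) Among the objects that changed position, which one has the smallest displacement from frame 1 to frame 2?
the orange hexagon

(moved 0.8)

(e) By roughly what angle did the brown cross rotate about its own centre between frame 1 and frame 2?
37° counter-clockwise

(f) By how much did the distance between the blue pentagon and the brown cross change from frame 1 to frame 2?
-4.1

Distance in frame 1: 9.6. Distance in frame 2: 5.5.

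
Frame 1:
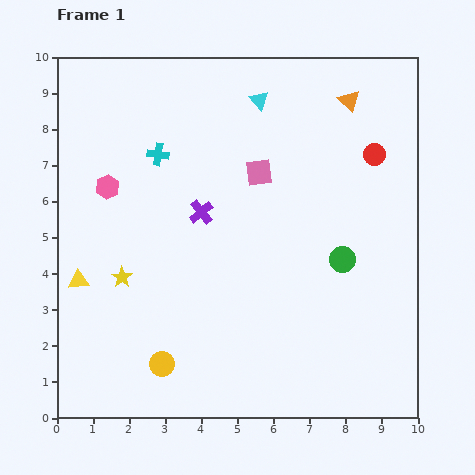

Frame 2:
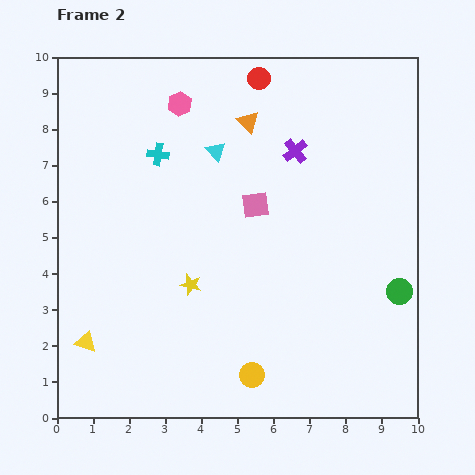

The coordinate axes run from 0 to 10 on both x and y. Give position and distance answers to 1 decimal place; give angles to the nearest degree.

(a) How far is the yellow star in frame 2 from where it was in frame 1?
1.9

The yellow star moved from (1.8, 3.9) to (3.7, 3.7), a distance of √(1.9² + 0.2²) ≈ 1.9.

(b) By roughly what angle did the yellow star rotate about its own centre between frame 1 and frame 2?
21° counter-clockwise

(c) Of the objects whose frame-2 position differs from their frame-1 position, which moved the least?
the pink square

(moved 0.9)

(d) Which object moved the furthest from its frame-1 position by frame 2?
the red circle

(moved 3.8; next 3.1)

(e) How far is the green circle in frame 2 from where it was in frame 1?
1.8

The green circle moved from (7.9, 4.4) to (9.5, 3.5), a distance of √(1.6² + 0.9²) ≈ 1.8.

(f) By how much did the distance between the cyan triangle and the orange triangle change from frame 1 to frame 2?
-1.3

Distance in frame 1: 2.5. Distance in frame 2: 1.2.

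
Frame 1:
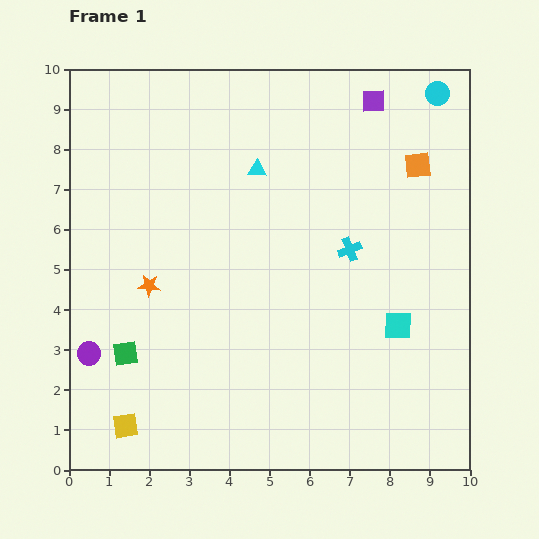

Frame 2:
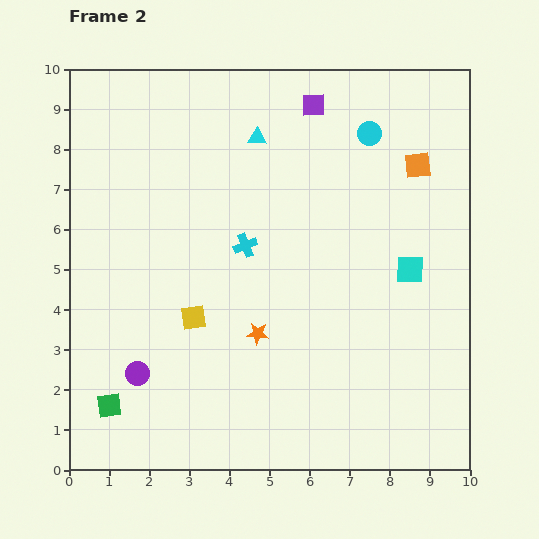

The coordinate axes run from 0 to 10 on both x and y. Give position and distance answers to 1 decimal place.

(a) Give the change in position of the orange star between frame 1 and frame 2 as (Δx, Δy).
(2.7, -1.2)

The orange star was at (2.0, 4.6) in frame 1 and (4.7, 3.4) in frame 2.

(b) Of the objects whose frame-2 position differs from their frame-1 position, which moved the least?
the cyan triangle

(moved 0.8)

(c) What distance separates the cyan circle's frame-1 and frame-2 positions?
2.0

The cyan circle moved from (9.2, 9.4) to (7.5, 8.4), a distance of √(1.7² + 1.0²) ≈ 2.0.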